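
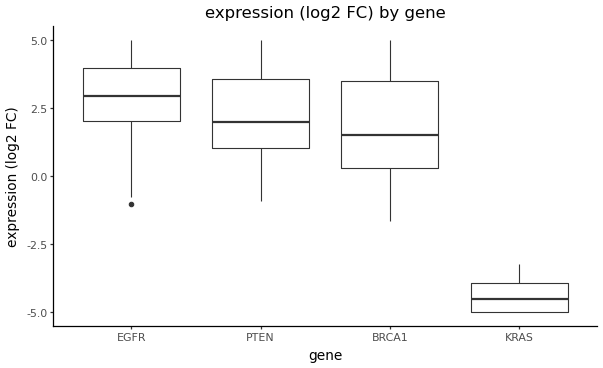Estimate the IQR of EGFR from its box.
≈ 2

Q3 ≈ 4, Q1 ≈ 2; IQR ≈ 2.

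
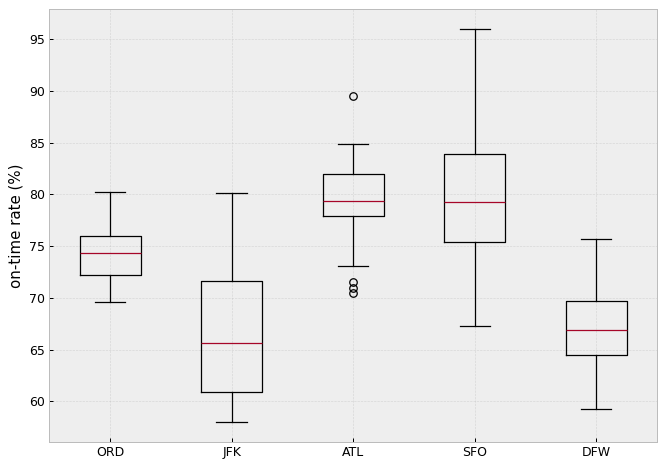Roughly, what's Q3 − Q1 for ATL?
Q3 ≈ 82, Q1 ≈ 78; IQR ≈ 4.

≈ 4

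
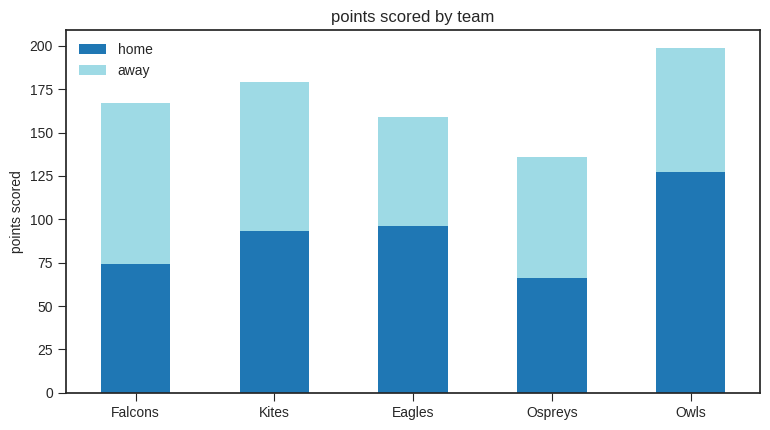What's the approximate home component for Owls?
≈ 120

home top ≈ 120, bottom ≈ 0; segment ≈ 120.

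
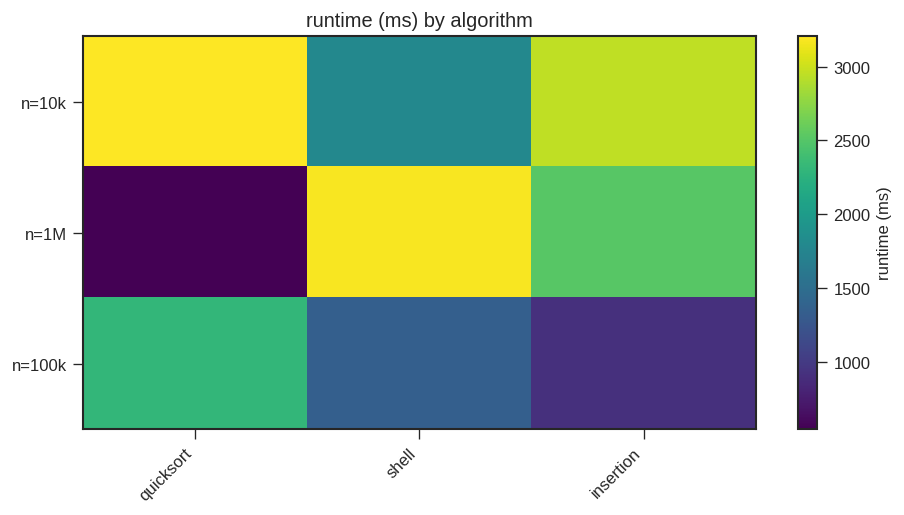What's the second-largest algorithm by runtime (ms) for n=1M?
Top 3 for n=1M: shell ≈ 3000, insertion ≈ 2500, quicksort ≈ 500.

insertion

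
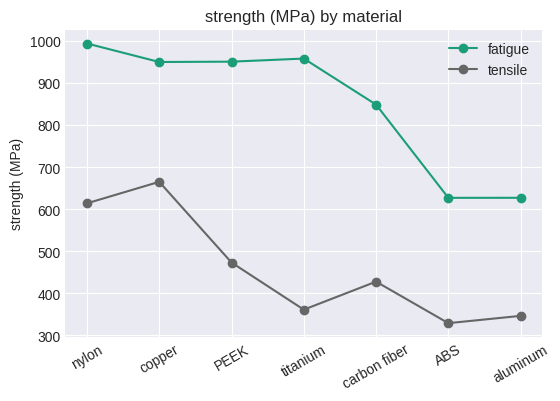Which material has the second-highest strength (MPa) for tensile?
Top 3 for tensile: copper ≈ 700, nylon ≈ 600, PEEK ≈ 500.

nylon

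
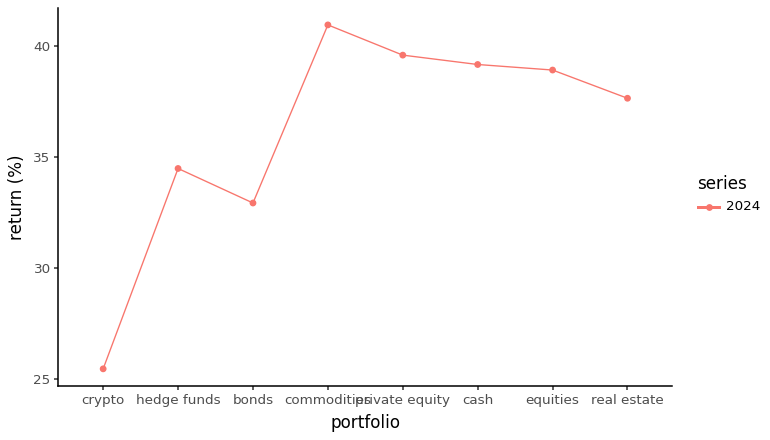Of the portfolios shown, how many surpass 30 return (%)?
Above 30: hedge funds, bonds, commodities, private equity, cash, equities, real estate.

7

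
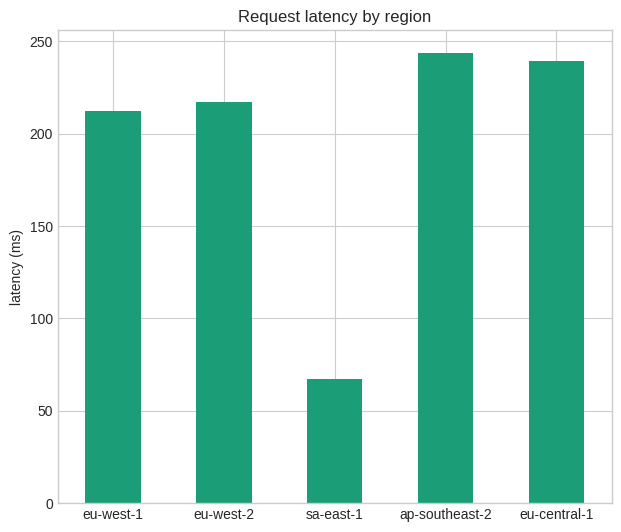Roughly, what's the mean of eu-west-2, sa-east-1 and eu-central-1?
≈ 183

(225 + 75 + 250) / 3 ≈ 183.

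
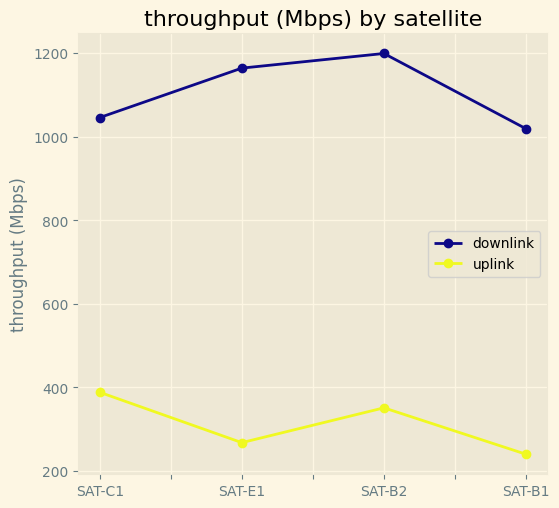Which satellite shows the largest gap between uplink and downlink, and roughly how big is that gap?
SAT-E1: uplink ≈ 300, downlink ≈ 1200 → gap ≈ 900. Next-largest (SAT-B2) is only ≈ 800.

SAT-E1, ≈ 900 Mbps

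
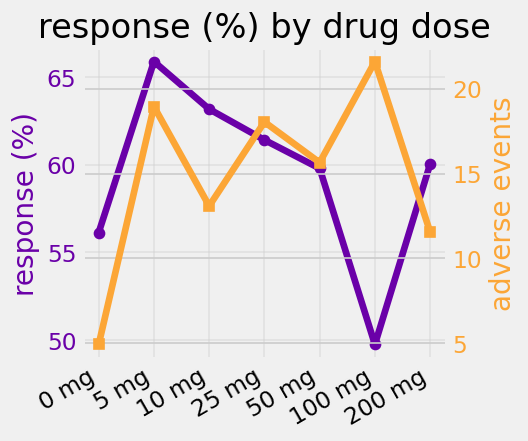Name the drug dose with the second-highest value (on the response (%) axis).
10 mg

Top 3 (on the response (%) axis): 5 mg ≈ 66, 10 mg ≈ 64, 25 mg ≈ 62.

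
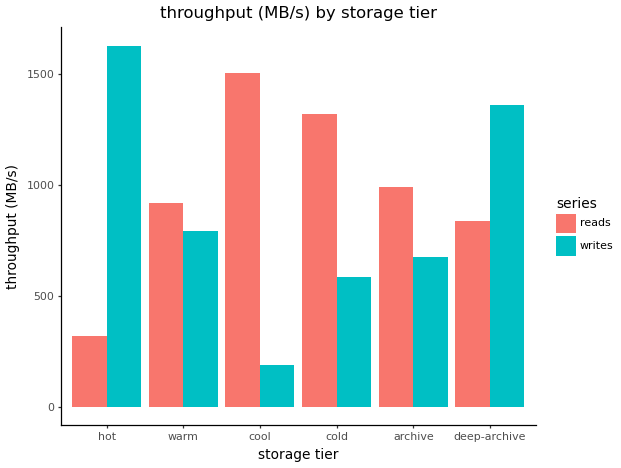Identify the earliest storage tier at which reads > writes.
hot: reads ≈ 400 vs writes ≈ 1600 (not yet); warm: reads ≈ 1000 vs writes ≈ 800 (first crossover).

warm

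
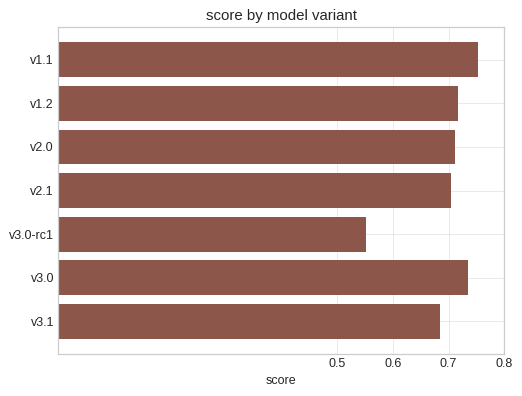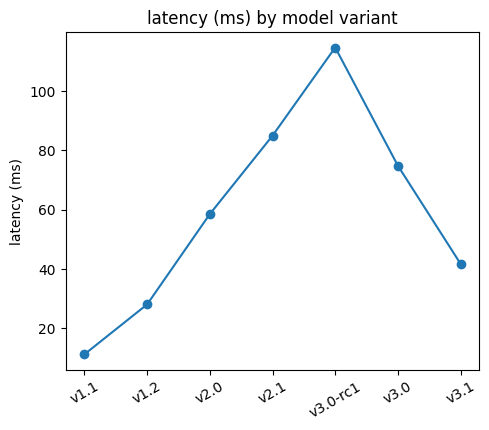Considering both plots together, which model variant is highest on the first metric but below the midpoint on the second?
v1.1

Chart 2 median latency (ms) ≈ 60; below-median model variants: v1.1, v1.2, v3.1. Among those, v1.1 has the highest score (≈ 0.8).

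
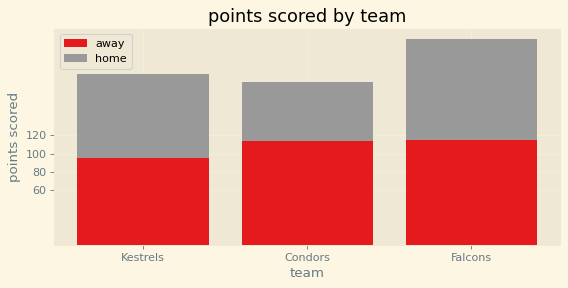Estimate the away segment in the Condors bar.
away top ≈ 120, bottom ≈ 0; segment ≈ 120.

≈ 120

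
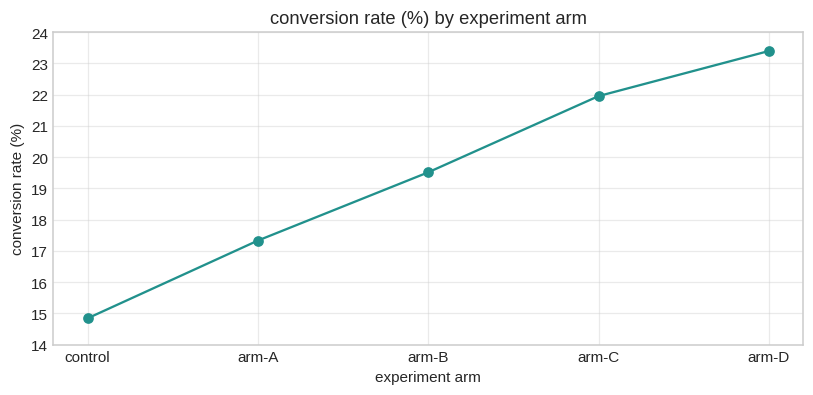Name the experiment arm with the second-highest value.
arm-C

Top 3: arm-D ≈ 23, arm-C ≈ 22, arm-B ≈ 20.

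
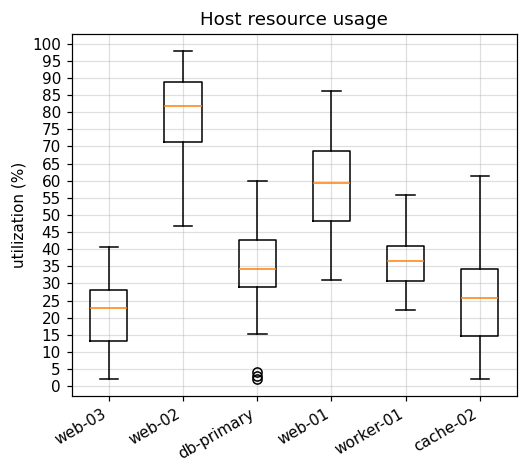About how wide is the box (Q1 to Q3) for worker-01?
Q3 ≈ 40, Q1 ≈ 30; IQR ≈ 10.

≈ 10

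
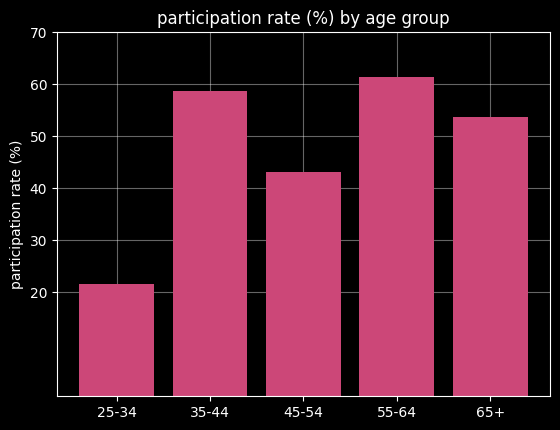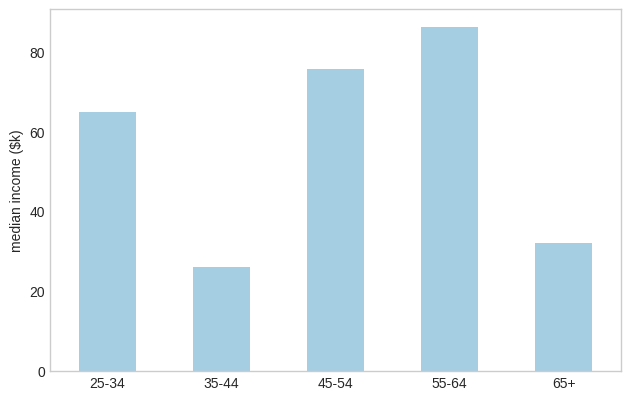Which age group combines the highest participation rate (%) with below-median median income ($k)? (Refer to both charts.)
Chart 2 median median income ($k) ≈ 60; below-median age groups: 35-44, 65+. Among those, 35-44 has the highest participation rate (%) (≈ 60).

35-44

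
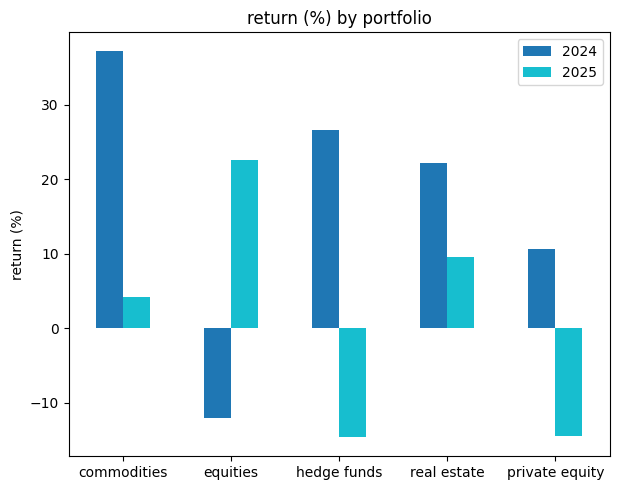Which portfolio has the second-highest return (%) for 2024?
Top 3 for 2024: commodities ≈ 35, hedge funds ≈ 25, real estate ≈ 20.

hedge funds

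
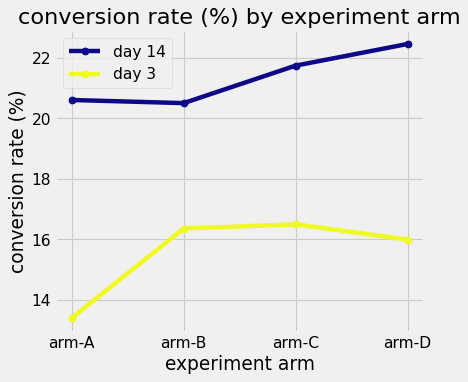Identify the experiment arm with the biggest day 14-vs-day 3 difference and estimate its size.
arm-A, ≈ 8 %

arm-A: day 14 ≈ 21, day 3 ≈ 13 → gap ≈ 8. Next-largest (arm-D) is only ≈ 6.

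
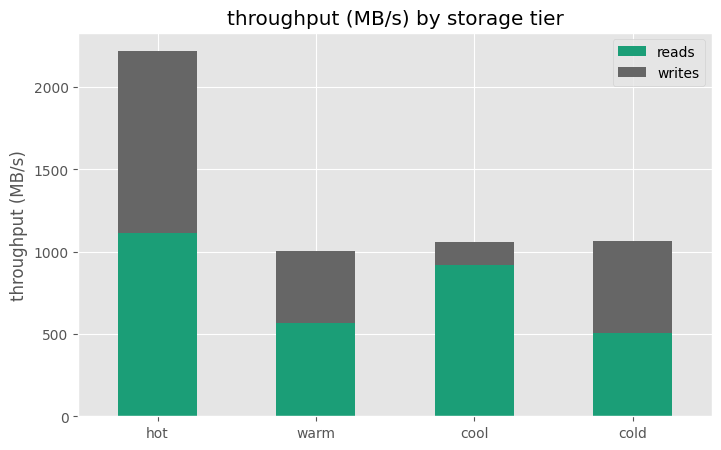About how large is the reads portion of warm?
reads top ≈ 600, bottom ≈ 0; segment ≈ 600.

≈ 600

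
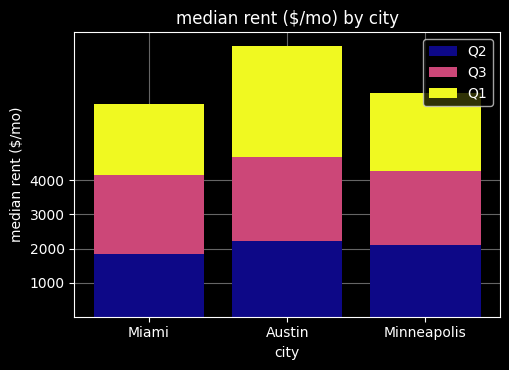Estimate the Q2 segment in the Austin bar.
Q2 top ≈ 2000, bottom ≈ 0; segment ≈ 2000.

≈ 2000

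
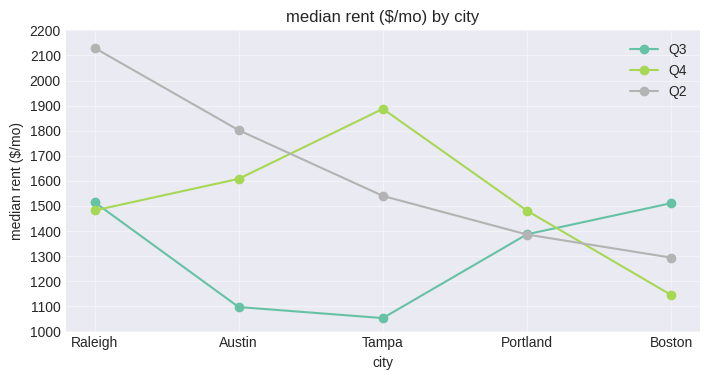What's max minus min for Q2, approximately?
≈ 800

Max Raleigh ≈ 2100, min Boston ≈ 1300; range ≈ 800.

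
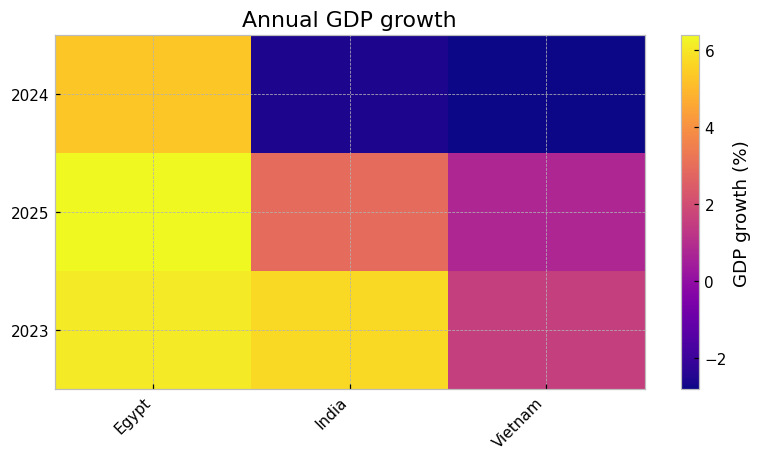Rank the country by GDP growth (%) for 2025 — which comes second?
Top 3 for 2025: Egypt ≈ 6, India ≈ 3, Vietnam ≈ 1.

India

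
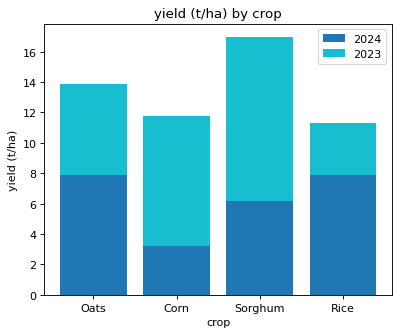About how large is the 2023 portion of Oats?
2023 top ≈ 14, bottom ≈ 8; segment ≈ 6.

≈ 6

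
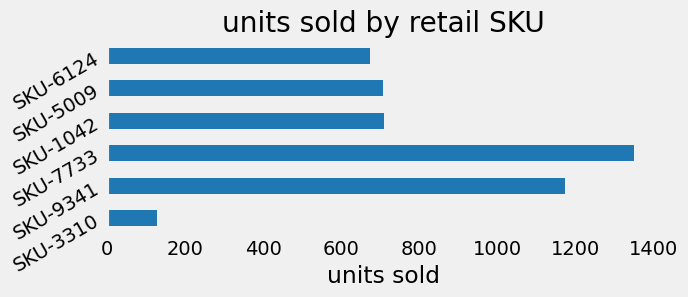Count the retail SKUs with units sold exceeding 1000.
Above 1000: SKU-9341, SKU-7733.

2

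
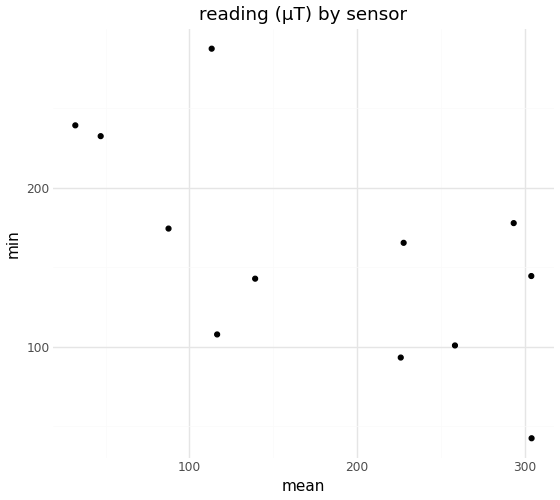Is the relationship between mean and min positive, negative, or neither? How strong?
Points are negatively correlated; moderate (|r| ≈ 0.6).

negative, moderate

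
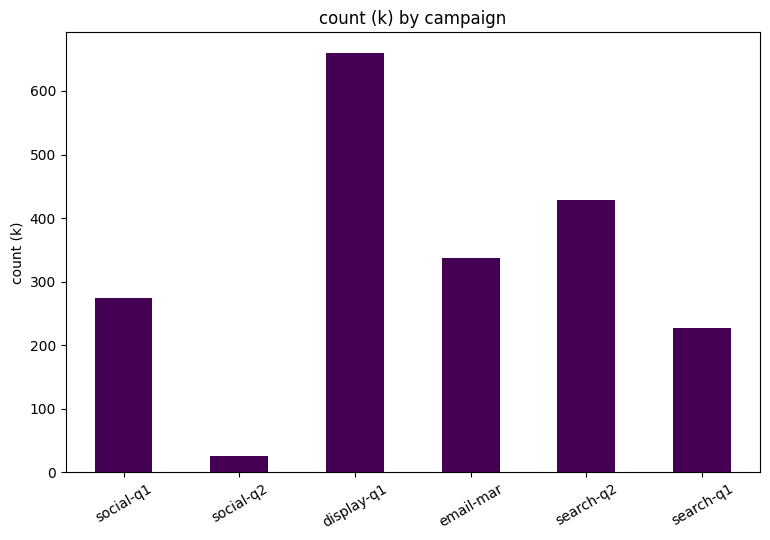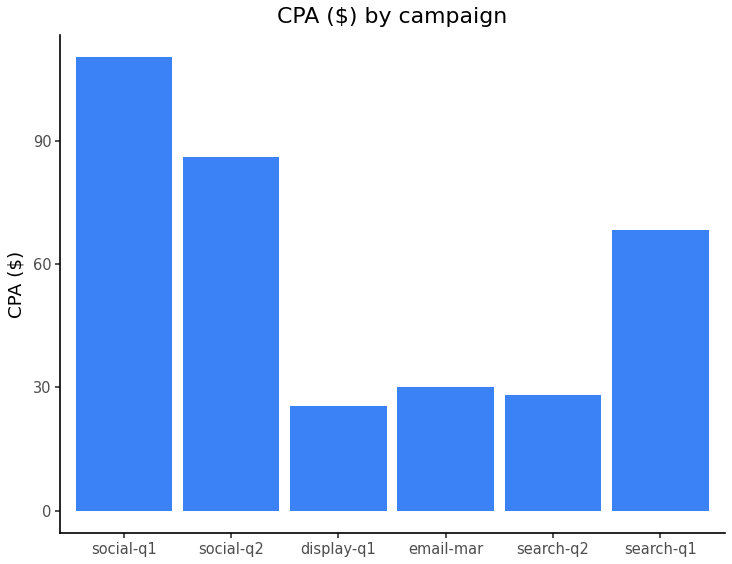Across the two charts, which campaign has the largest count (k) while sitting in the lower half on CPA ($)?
Chart 2 median CPA ($) ≈ 40; below-median campaigns: display-q1, email-mar, search-q2. Among those, display-q1 has the highest count (k) (≈ 700).

display-q1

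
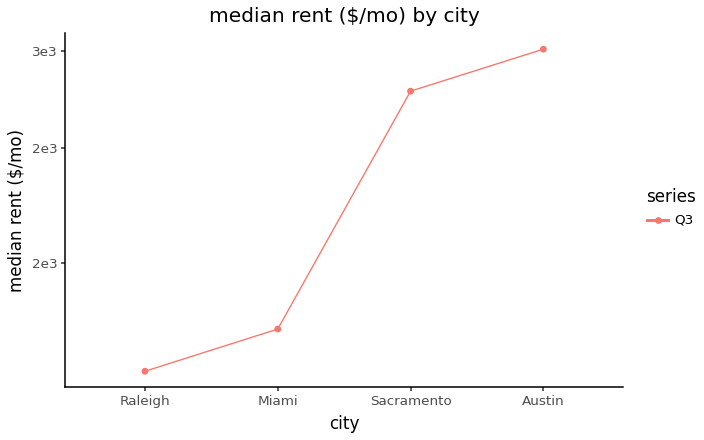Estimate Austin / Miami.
≈ 1.56×

Austin ≈ 2800, Miami ≈ 1800; 2800/1800 ≈ 1.56.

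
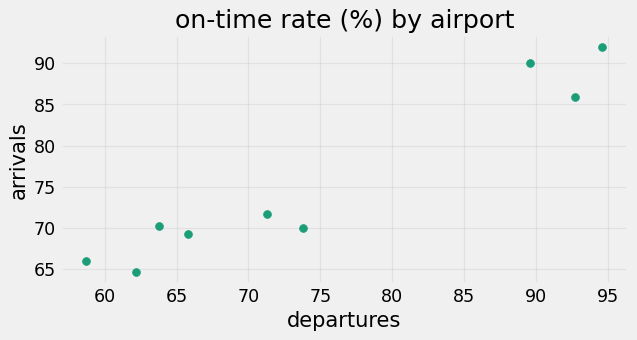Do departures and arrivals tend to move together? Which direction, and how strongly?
positive, strong

Points are positively correlated; strong (|r| ≈ 1.0).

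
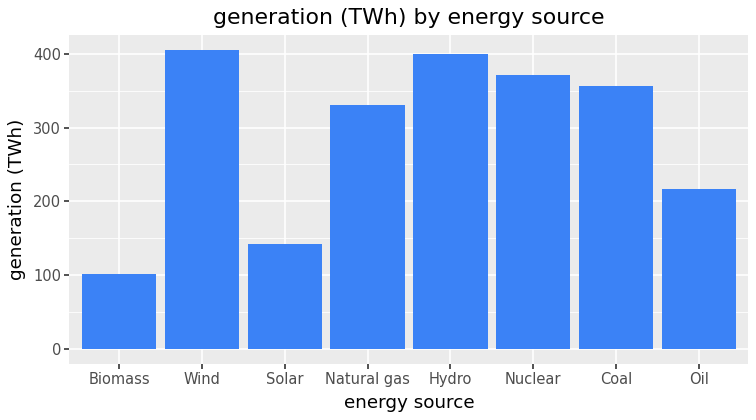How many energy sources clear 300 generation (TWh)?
5

Above 300: Wind, Natural gas, Hydro, Nuclear, Coal.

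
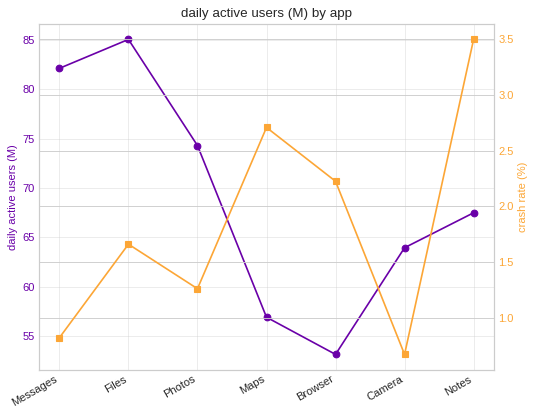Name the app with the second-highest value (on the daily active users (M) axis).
Top 3 (on the daily active users (M) axis): Files ≈ 85, Messages ≈ 80, Photos ≈ 75.

Messages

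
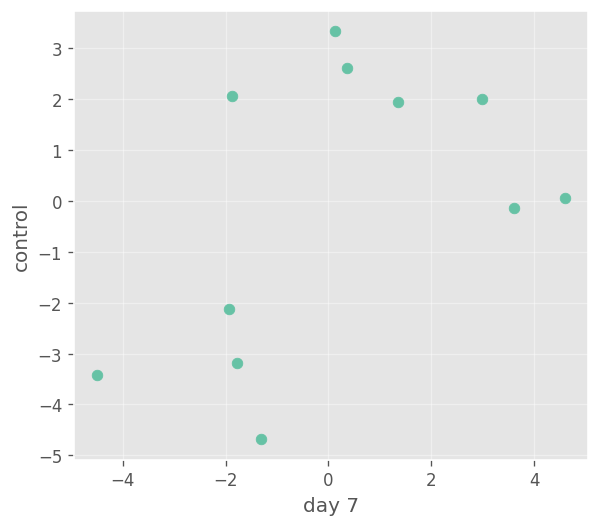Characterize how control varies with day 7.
Points are positively correlated; moderate (|r| ≈ 0.5).

positive, moderate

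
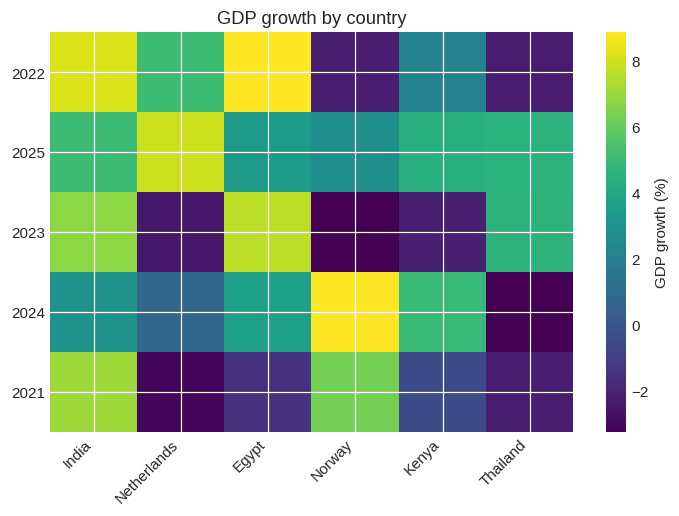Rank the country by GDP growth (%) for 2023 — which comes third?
Top 4 for 2023: Egypt ≈ 8, India ≈ 6, Thailand ≈ 4, Kenya ≈ -2.

Thailand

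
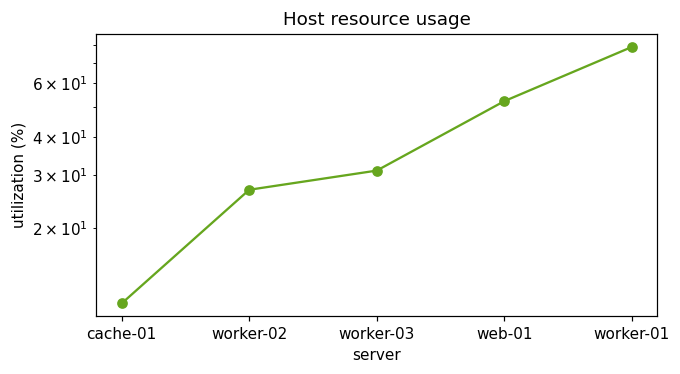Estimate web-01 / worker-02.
≈ 1.67×

web-01 ≈ 50, worker-02 ≈ 30; 50/30 ≈ 1.67.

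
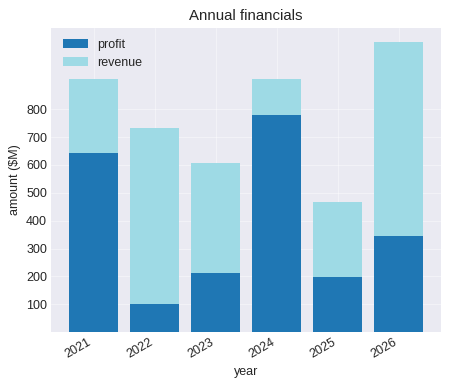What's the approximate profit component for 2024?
≈ 800

profit top ≈ 800, bottom ≈ 0; segment ≈ 800.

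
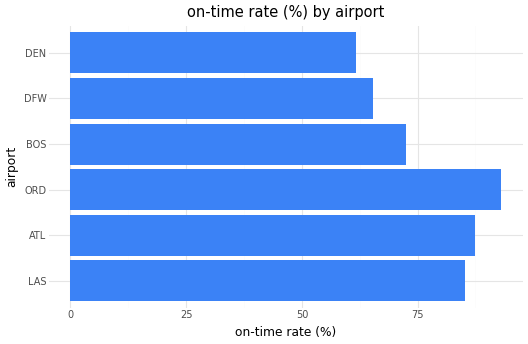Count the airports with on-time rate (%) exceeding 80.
3

Above 80: LAS, ATL, ORD.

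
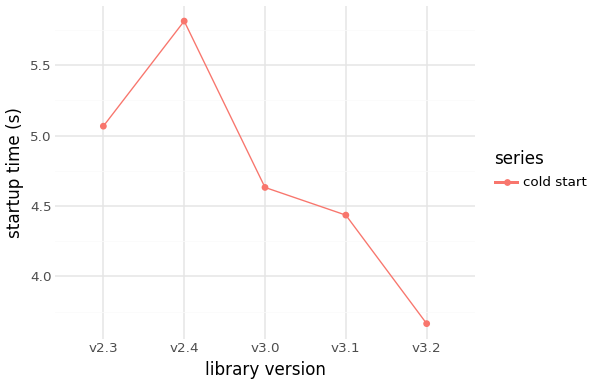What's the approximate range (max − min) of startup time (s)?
Max v2.4 ≈ 5.8, min v3.2 ≈ 3.6; range ≈ 2.2.

≈ 2.2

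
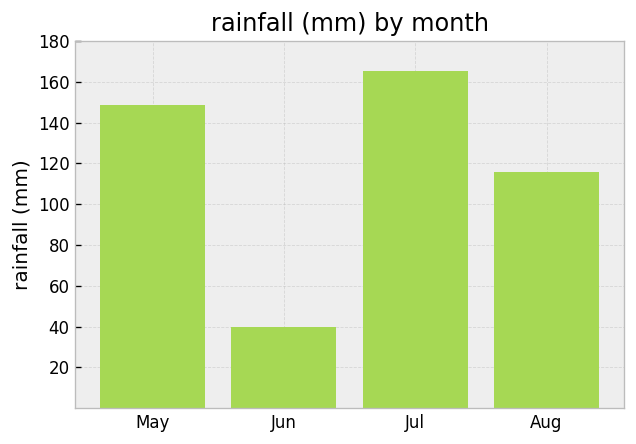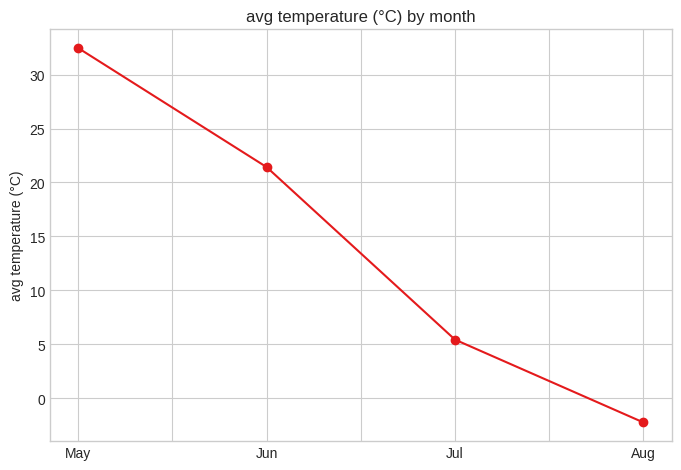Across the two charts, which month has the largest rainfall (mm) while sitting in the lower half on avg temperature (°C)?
Jul

Chart 2 median avg temperature (°C) ≈ 15; below-median months: Jul, Aug. Among those, Jul has the highest rainfall (mm) (≈ 160).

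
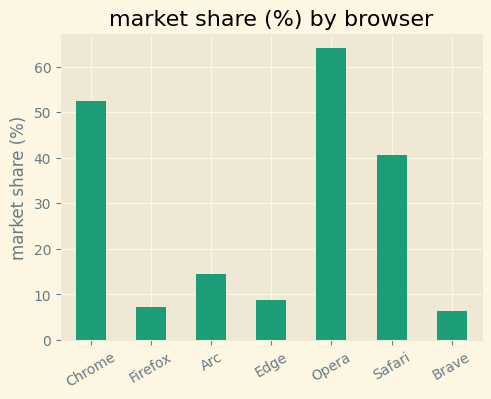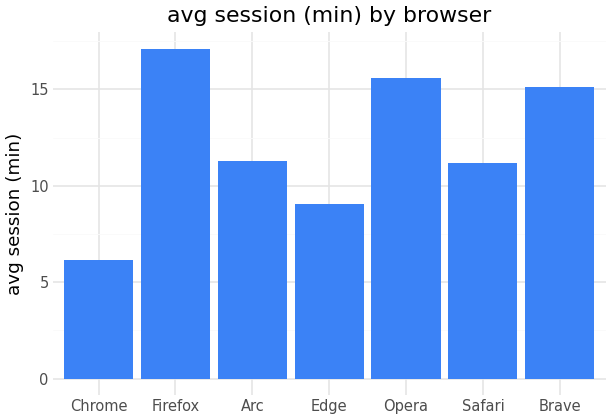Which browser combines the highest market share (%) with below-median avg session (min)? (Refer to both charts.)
Chrome

Chart 2 median avg session (min) ≈ 12; below-median browsers: Chrome, Edge, Safari. Among those, Chrome has the highest market share (%) (≈ 50).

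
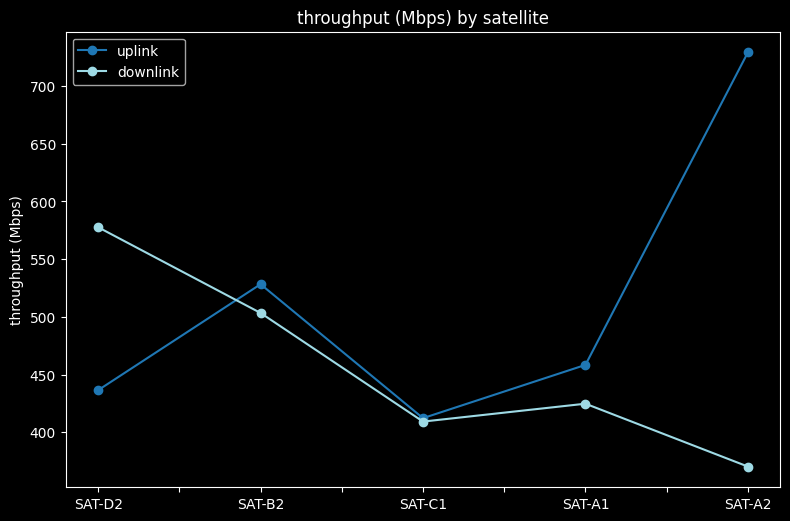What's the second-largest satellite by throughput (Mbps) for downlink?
SAT-B2

Top 3 for downlink: SAT-D2 ≈ 600, SAT-B2 ≈ 500, SAT-A1 ≈ 400.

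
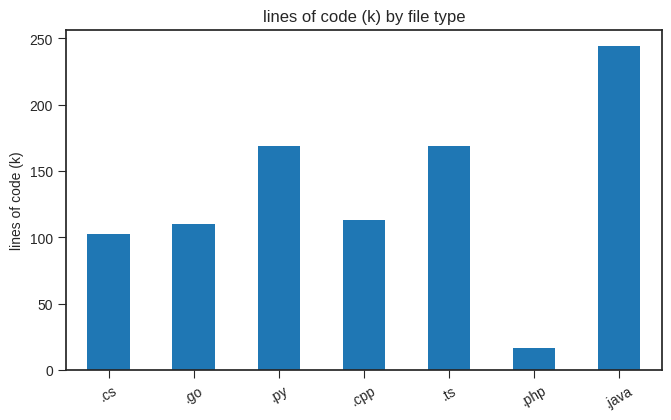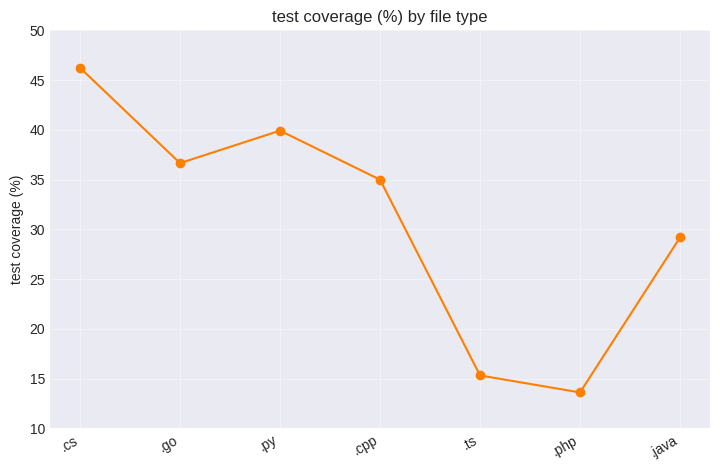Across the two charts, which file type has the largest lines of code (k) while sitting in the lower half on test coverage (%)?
Chart 2 median test coverage (%) ≈ 35; below-median file types: .ts, .php, .java. Among those, .java has the highest lines of code (k) (≈ 250).

.java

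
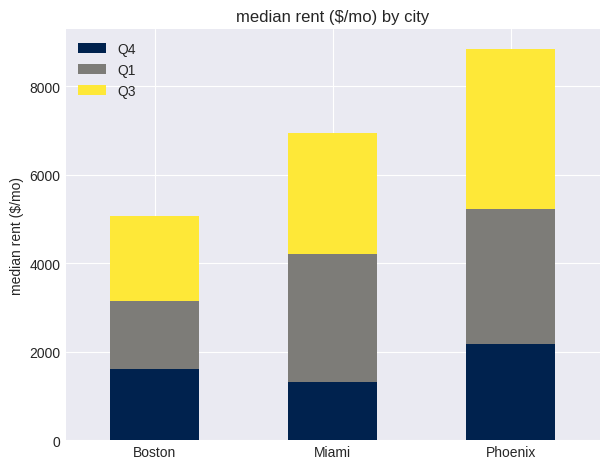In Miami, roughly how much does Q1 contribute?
≈ 3000

Q1 top ≈ 4000, bottom ≈ 1000; segment ≈ 3000.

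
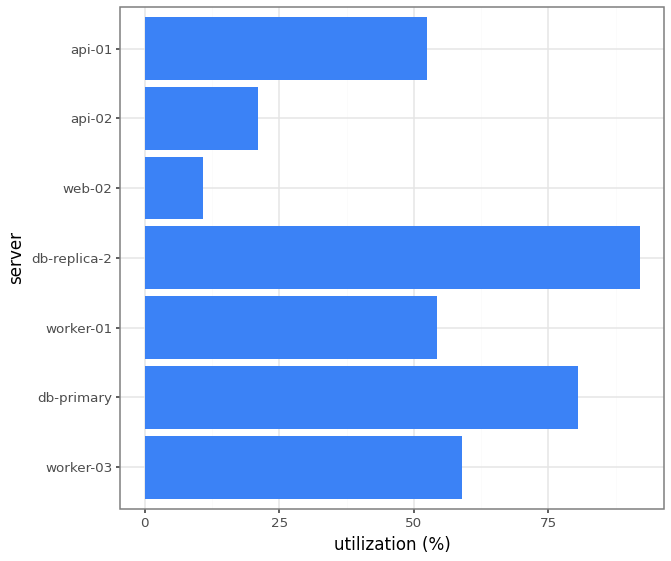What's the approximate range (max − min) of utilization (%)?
≈ 80

Max db-replica-2 ≈ 90, min web-02 ≈ 10; range ≈ 80.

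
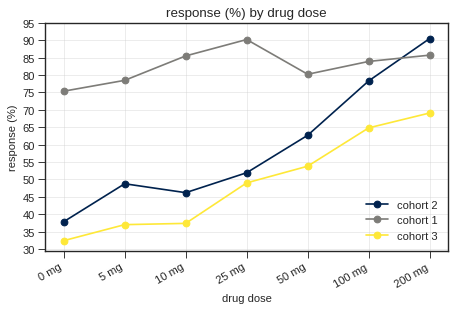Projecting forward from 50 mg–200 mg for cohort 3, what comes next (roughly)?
≈ 77.5

Last three: 55, 65, 70 → slope ≈ 7.5/step → next ≈ 77.5.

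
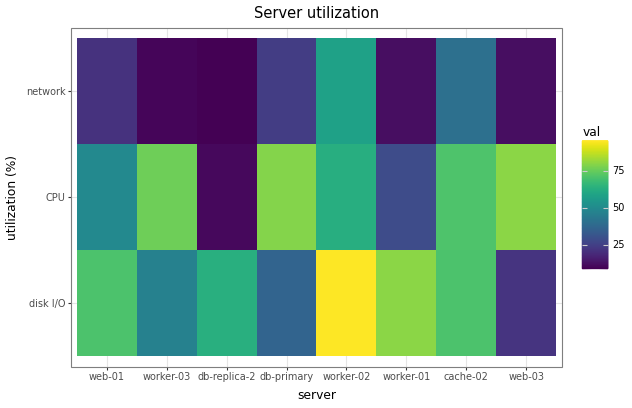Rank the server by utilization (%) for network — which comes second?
Top 3 for network: worker-02 ≈ 60, cache-02 ≈ 40, db-primary ≈ 20.

cache-02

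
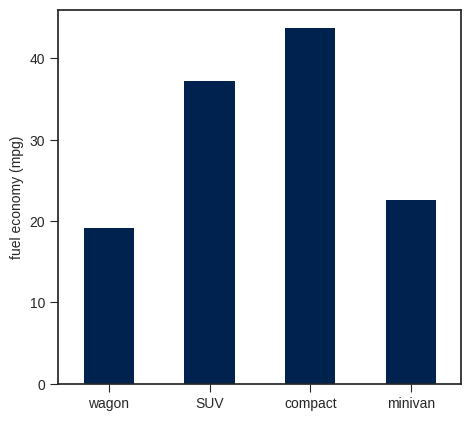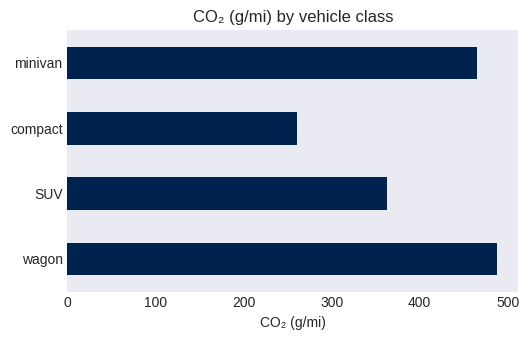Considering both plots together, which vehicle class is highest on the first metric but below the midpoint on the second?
Chart 2 median CO₂ (g/mi) ≈ 400; below-median vehicle classes: SUV, compact. Among those, compact has the highest fuel economy (mpg) (≈ 45).

compact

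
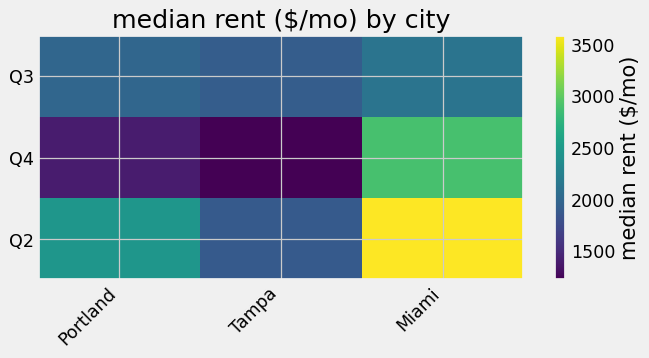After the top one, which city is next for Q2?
Portland

Top 3 for Q2: Miami ≈ 3600, Portland ≈ 2400, Tampa ≈ 1800.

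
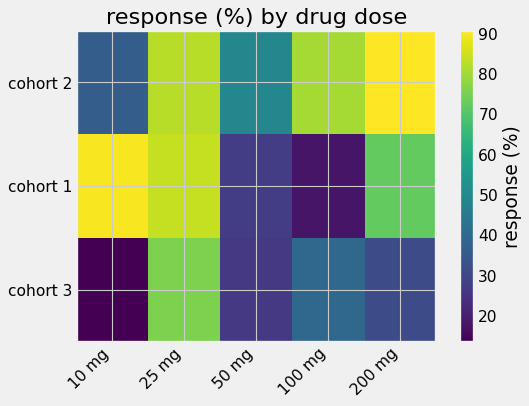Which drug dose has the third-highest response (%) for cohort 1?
Top 4 for cohort 1: 10 mg ≈ 90, 25 mg ≈ 80, 200 mg ≈ 70, 50 mg ≈ 30.

200 mg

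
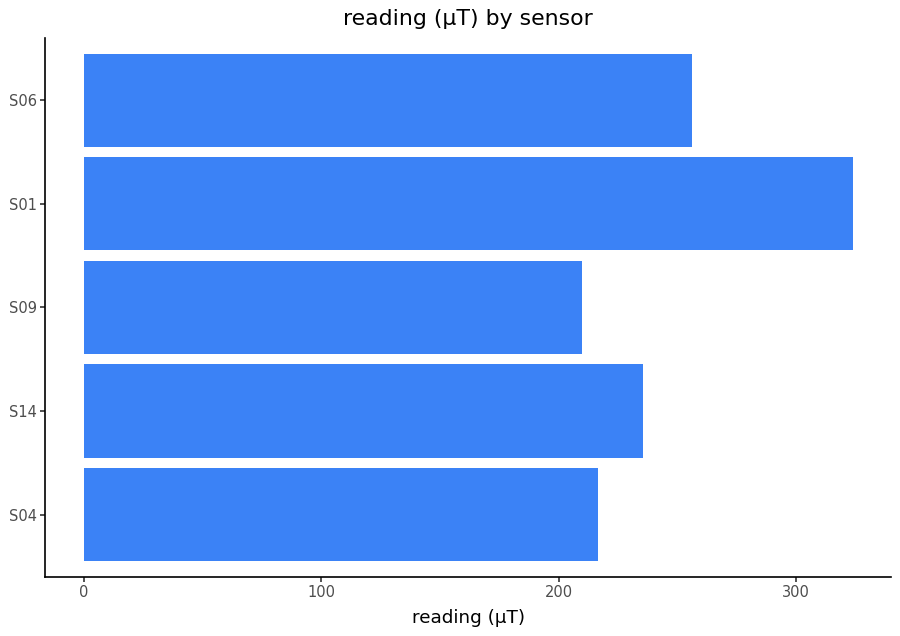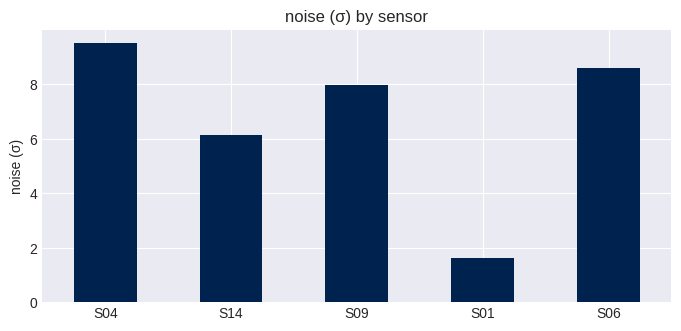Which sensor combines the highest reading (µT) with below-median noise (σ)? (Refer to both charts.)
Chart 2 median noise (σ) ≈ 8; below-median sensors: S14, S01. Among those, S01 has the highest reading (µT) (≈ 300).

S01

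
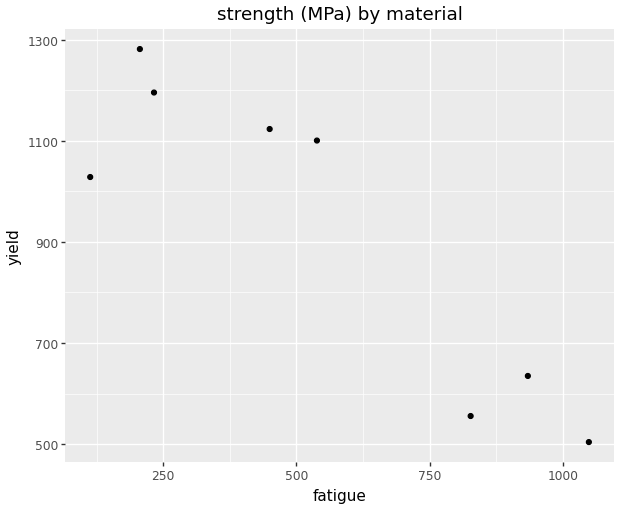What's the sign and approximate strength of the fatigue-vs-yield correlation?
negative, strong

Points are negatively correlated; strong (|r| ≈ 0.9).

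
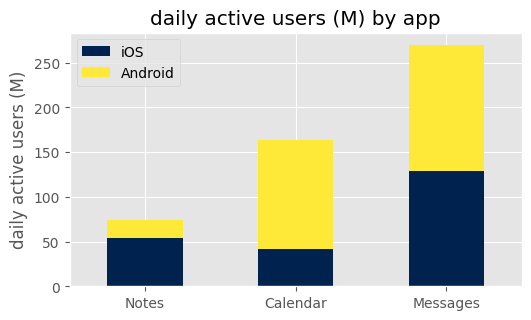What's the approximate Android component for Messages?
Android top ≈ 275, bottom ≈ 125; segment ≈ 150.

≈ 150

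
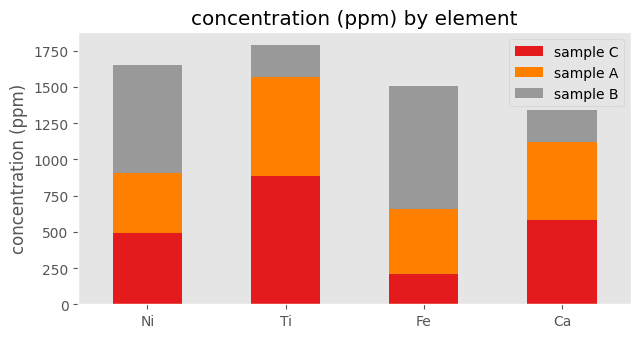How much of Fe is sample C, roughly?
sample C top ≈ 200, bottom ≈ 0; segment ≈ 200.

≈ 200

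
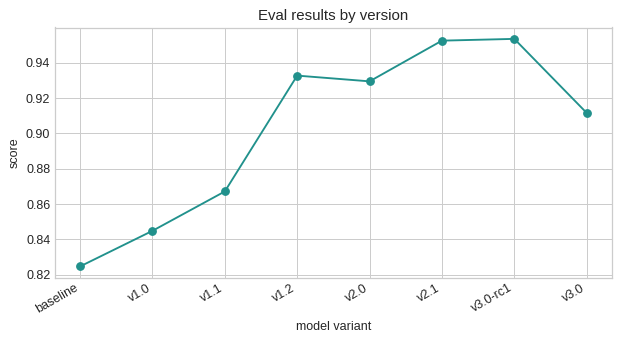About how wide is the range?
Max v3.0-rc1 ≈ 0.96, min baseline ≈ 0.82; range ≈ 0.14.

≈ 0.14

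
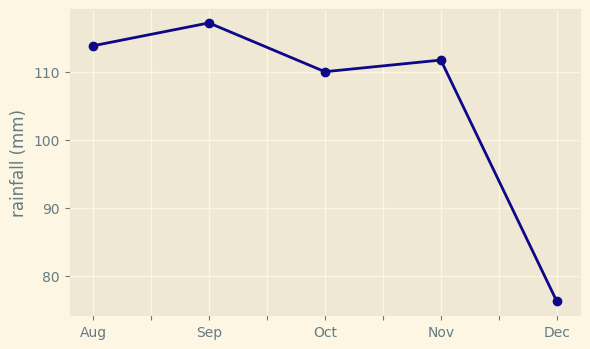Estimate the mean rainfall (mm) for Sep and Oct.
(115 + 110) / 2 ≈ 112.

≈ 112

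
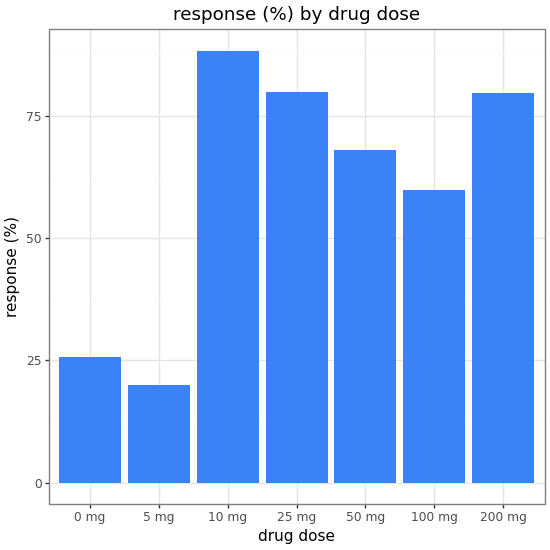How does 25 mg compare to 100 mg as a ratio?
≈ 1.33×

25 mg ≈ 80, 100 mg ≈ 60; 80/60 ≈ 1.33.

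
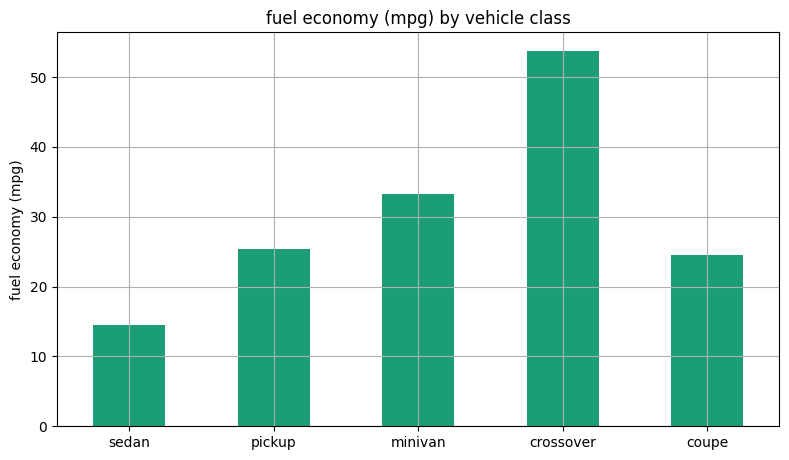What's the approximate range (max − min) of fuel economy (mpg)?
≈ 40

Max crossover ≈ 55, min sedan ≈ 15; range ≈ 40.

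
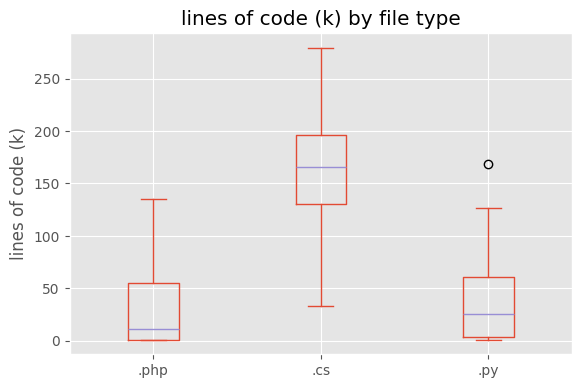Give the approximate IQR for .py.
Q3 ≈ 60, Q1 ≈ 0; IQR ≈ 60.

≈ 60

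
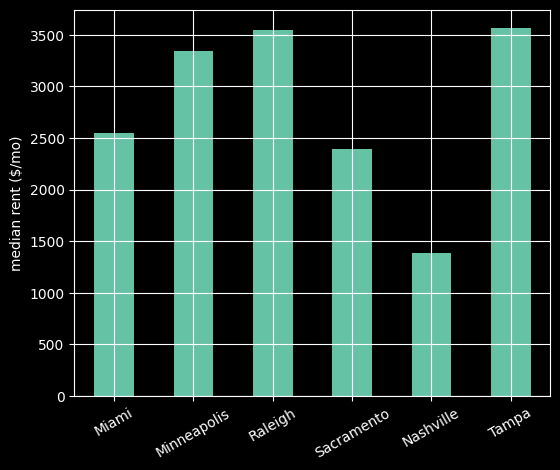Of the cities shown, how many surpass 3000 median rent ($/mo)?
Above 3000: Minneapolis, Raleigh, Tampa.

3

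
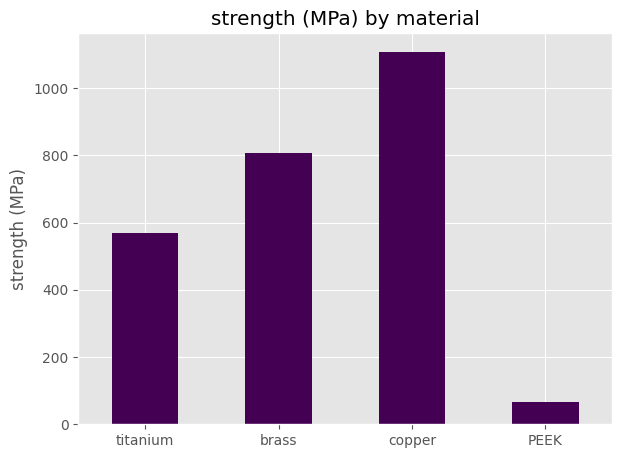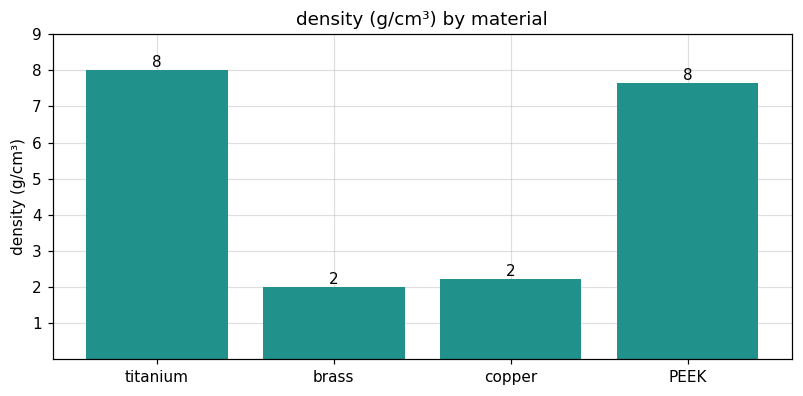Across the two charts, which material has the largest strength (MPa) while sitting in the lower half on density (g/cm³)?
Chart 2 median density (g/cm³) ≈ 5; below-median materials: brass, copper. Among those, copper has the highest strength (MPa) (≈ 1200).

copper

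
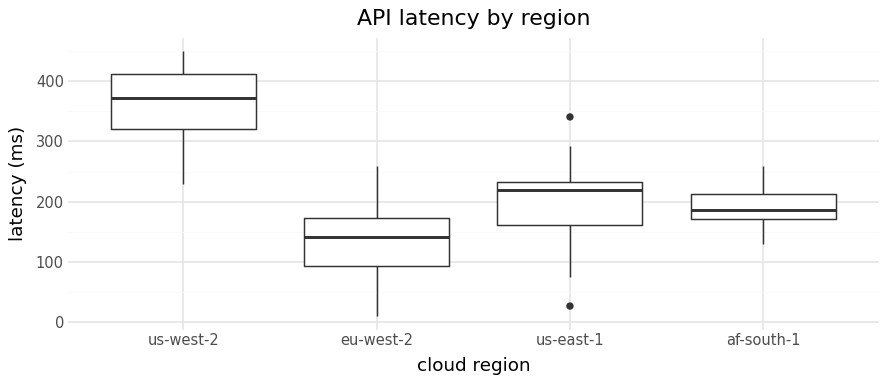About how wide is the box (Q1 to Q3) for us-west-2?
Q3 ≈ 420, Q1 ≈ 320; IQR ≈ 100.

≈ 100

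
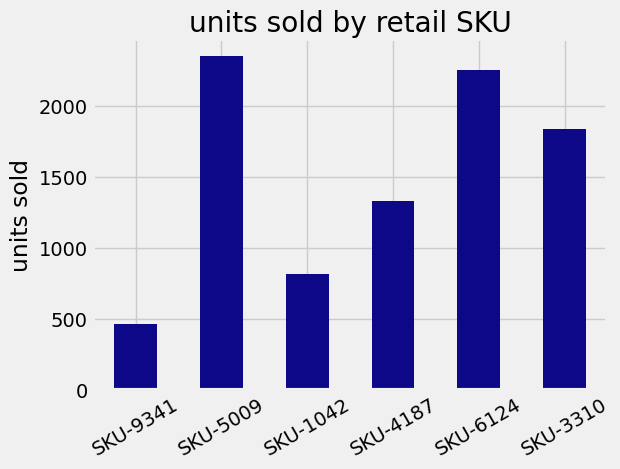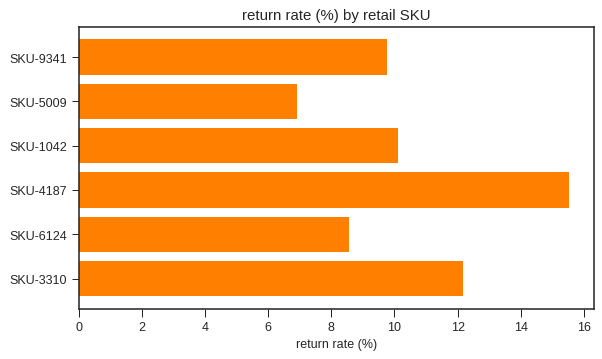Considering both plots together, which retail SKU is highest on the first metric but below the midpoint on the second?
SKU-5009

Chart 2 median return rate (%) ≈ 10; below-median retail SKUs: SKU-9341, SKU-5009, SKU-6124. Among those, SKU-5009 has the highest units sold (≈ 2500).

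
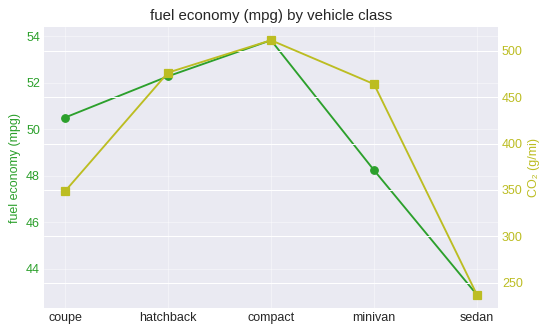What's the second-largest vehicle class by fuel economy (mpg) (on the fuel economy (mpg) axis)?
Top 3 (on the fuel economy (mpg) axis): compact ≈ 54, hatchback ≈ 52, coupe ≈ 50.

hatchback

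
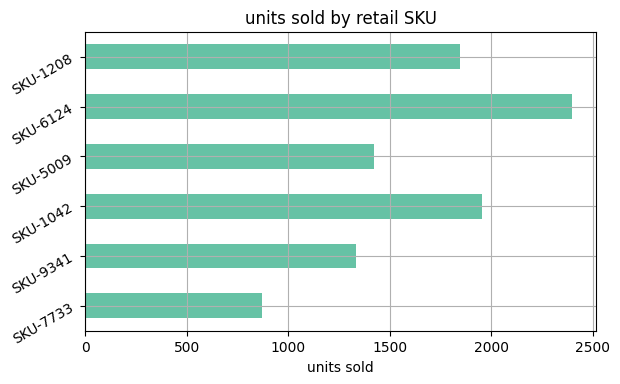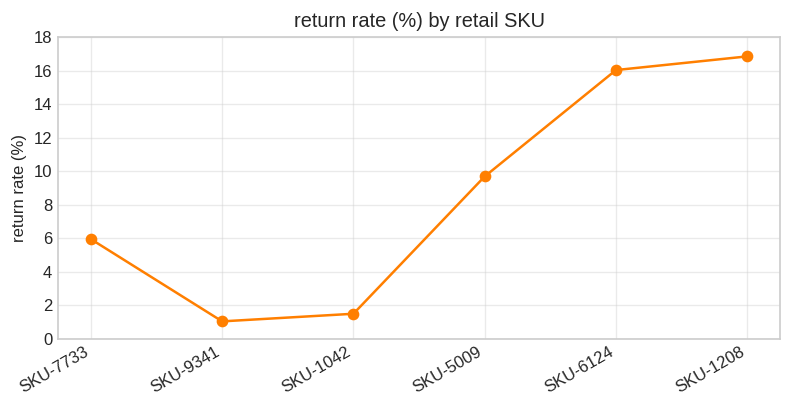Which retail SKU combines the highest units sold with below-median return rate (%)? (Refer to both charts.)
SKU-1042

Chart 2 median return rate (%) ≈ 8; below-median retail SKUs: SKU-7733, SKU-9341, SKU-1042. Among those, SKU-1042 has the highest units sold (≈ 2000).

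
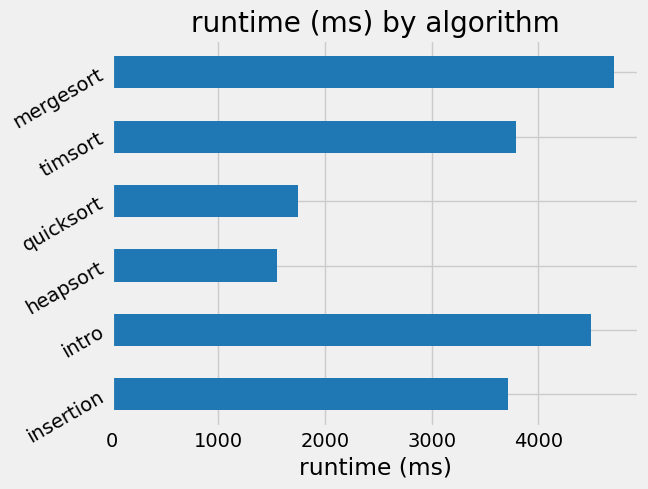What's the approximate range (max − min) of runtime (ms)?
≈ 3000

Max mergesort ≈ 4500, min heapsort ≈ 1500; range ≈ 3000.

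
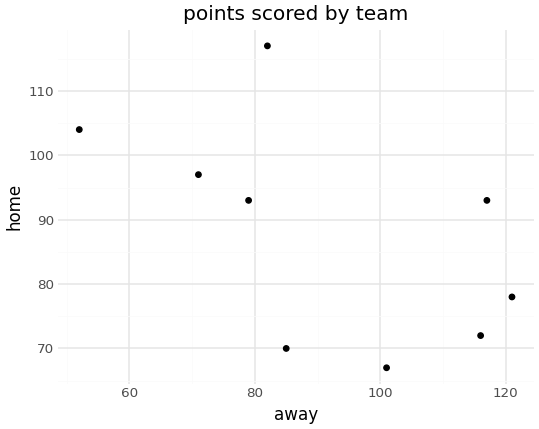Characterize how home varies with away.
Points are negatively correlated; moderate (|r| ≈ 0.6).

negative, moderate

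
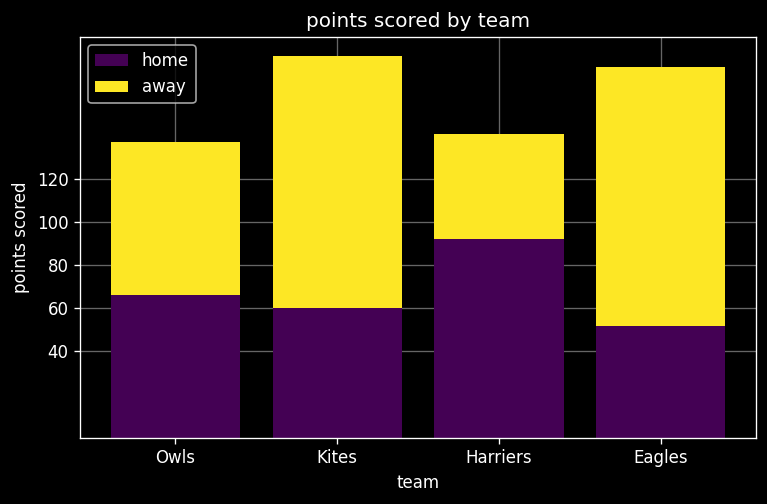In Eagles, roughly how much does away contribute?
away top ≈ 180, bottom ≈ 60; segment ≈ 120.

≈ 120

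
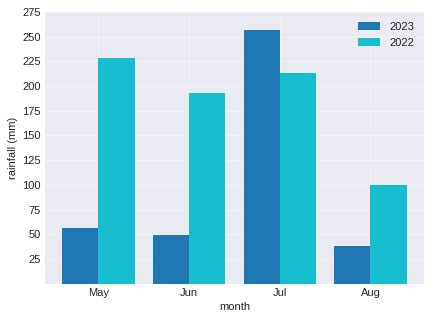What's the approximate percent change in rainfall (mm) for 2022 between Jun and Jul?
Jun ≈ 200, Jul ≈ 225; (225 − 200) / 200 ≈ +12.5%.

≈ +12.5%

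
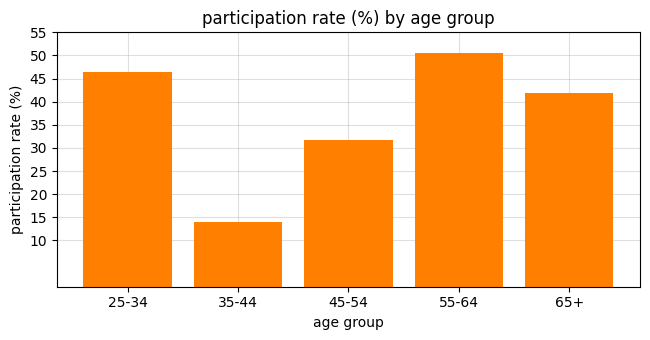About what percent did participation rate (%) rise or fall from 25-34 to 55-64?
≈ +11.1%

25-34 ≈ 45, 55-64 ≈ 50; (50 − 45) / 45 ≈ +11.1%.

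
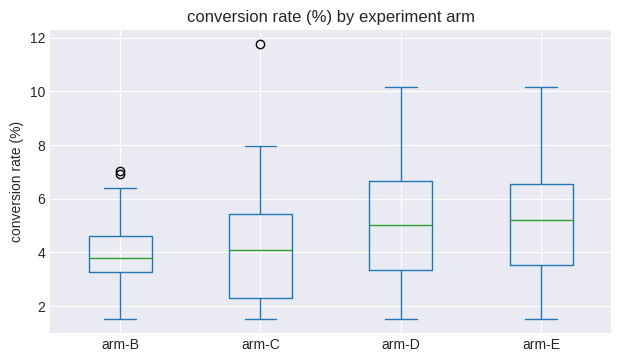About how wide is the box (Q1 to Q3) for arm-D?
Q3 ≈ 6.6, Q1 ≈ 3.4; IQR ≈ 3.2.

≈ 3.2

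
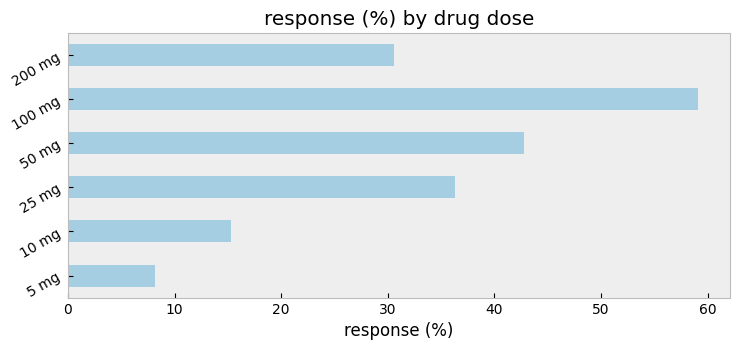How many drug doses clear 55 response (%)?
1

Above 55: 100 mg.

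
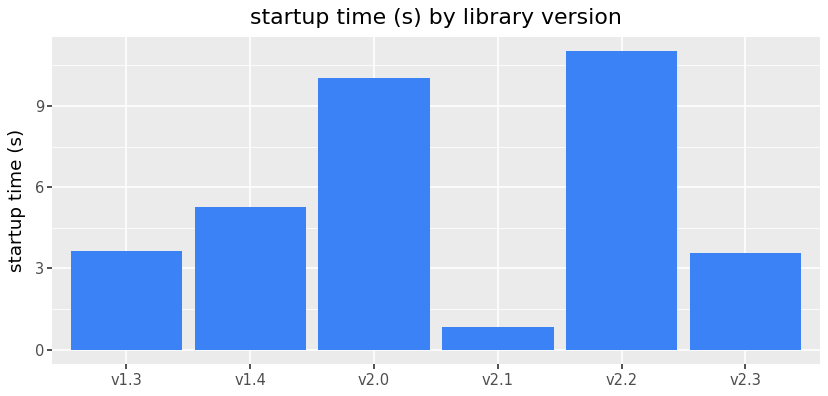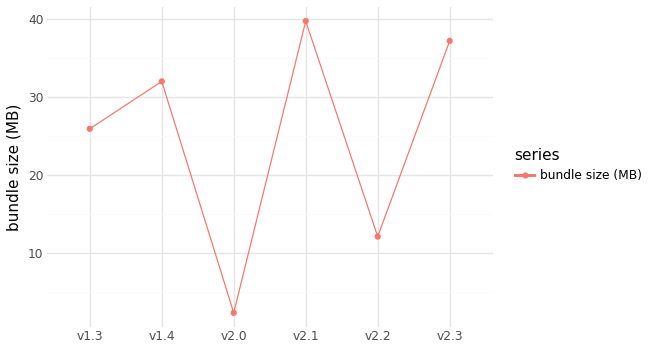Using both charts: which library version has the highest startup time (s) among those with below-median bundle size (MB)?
v2.2

Chart 2 median bundle size (MB) ≈ 30; below-median library versions: v1.3, v2.0, v2.2. Among those, v2.2 has the highest startup time (s) (≈ 12).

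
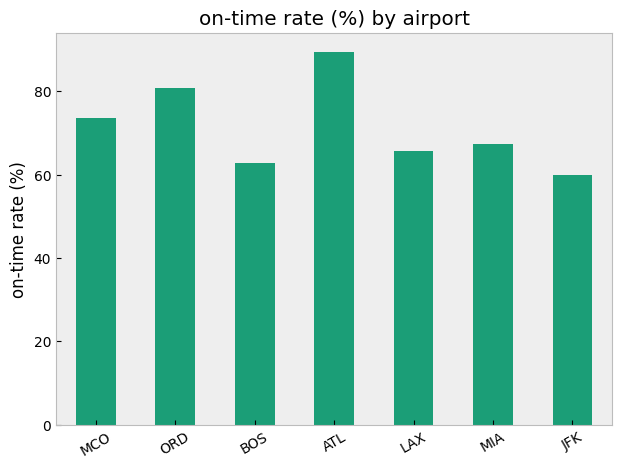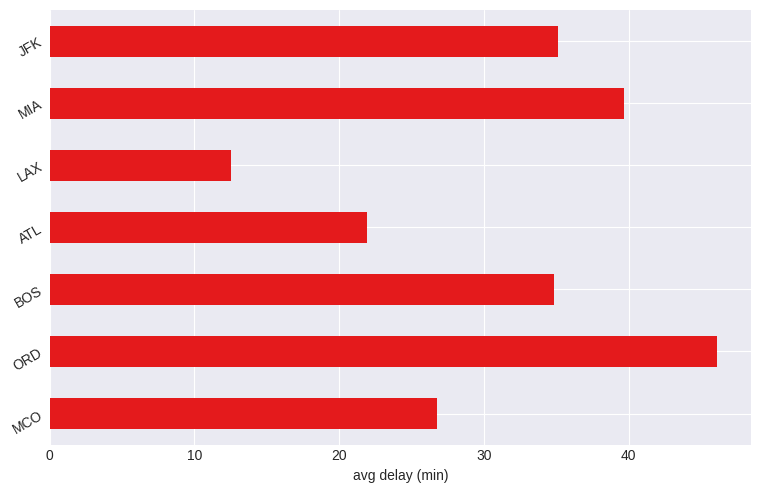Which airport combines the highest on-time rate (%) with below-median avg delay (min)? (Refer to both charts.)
ATL

Chart 2 median avg delay (min) ≈ 35; below-median airports: MCO, ATL, LAX. Among those, ATL has the highest on-time rate (%) (≈ 90).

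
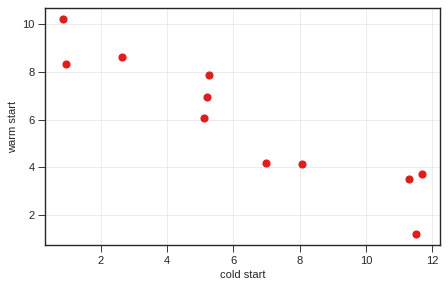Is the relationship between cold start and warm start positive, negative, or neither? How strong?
negative, strong

Points are negatively correlated; strong (|r| ≈ 0.9).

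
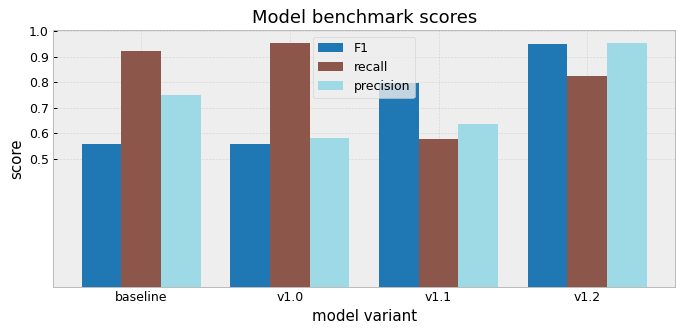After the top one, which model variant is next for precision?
Top 3 for precision: v1.2 ≈ 1.0, baseline ≈ 0.8, v1.1 ≈ 0.6.

baseline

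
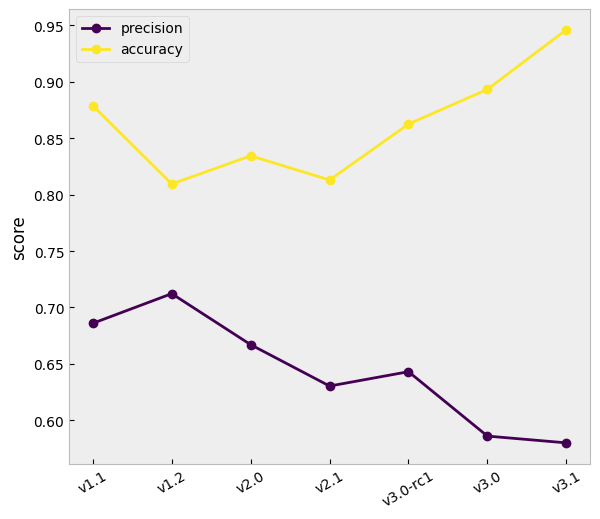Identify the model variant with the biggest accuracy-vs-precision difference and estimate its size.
v3.1, ≈ 0.35

v3.1: accuracy ≈ 0.95, precision ≈ 0.60 → gap ≈ 0.35. Next-largest (v3.0) is only ≈ 0.30.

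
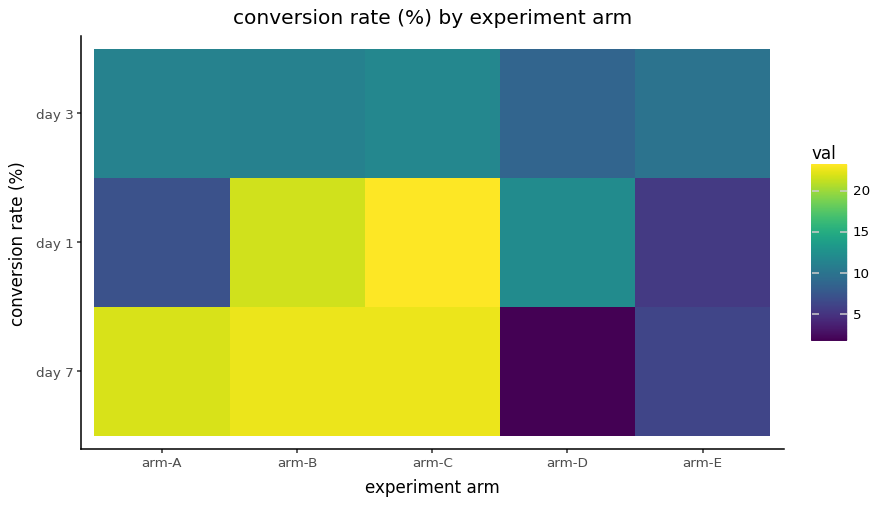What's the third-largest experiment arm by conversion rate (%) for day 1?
Top 4 for day 1: arm-C ≈ 24, arm-B ≈ 22, arm-D ≈ 12, arm-A ≈ 8.

arm-D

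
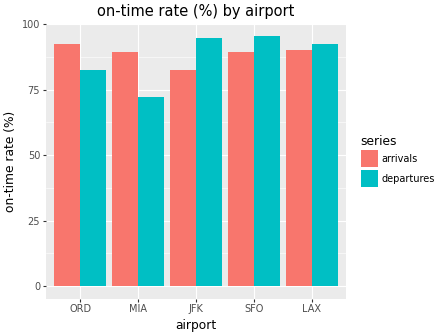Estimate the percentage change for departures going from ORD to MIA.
ORD ≈ 80, MIA ≈ 70; (70 − 80) / 80 ≈ -12.5%.

≈ -12.5%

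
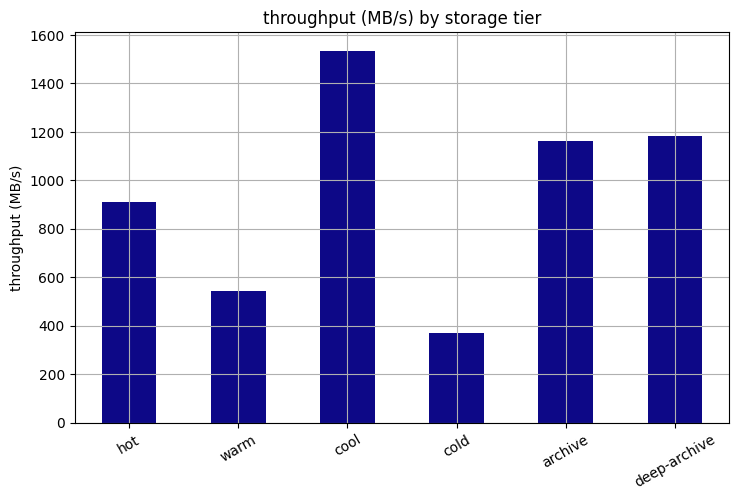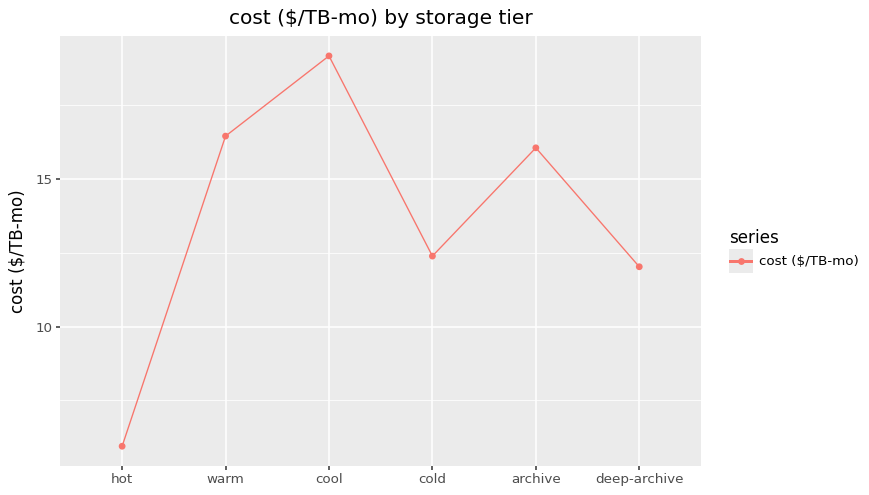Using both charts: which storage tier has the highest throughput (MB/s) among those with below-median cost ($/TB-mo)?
deep-archive

Chart 2 median cost ($/TB-mo) ≈ 14; below-median storage tiers: hot, cold, deep-archive. Among those, deep-archive has the highest throughput (MB/s) (≈ 1200).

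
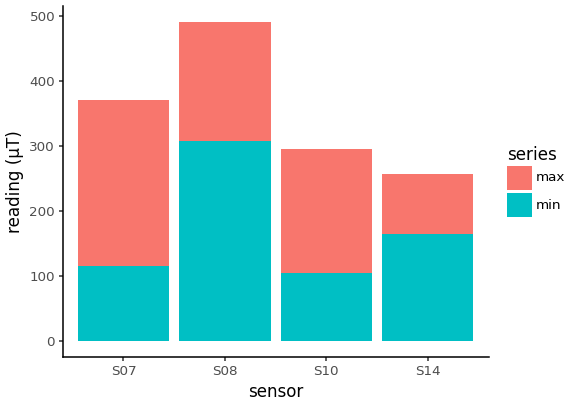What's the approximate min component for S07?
min top ≈ 100, bottom ≈ 0; segment ≈ 100.

≈ 100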